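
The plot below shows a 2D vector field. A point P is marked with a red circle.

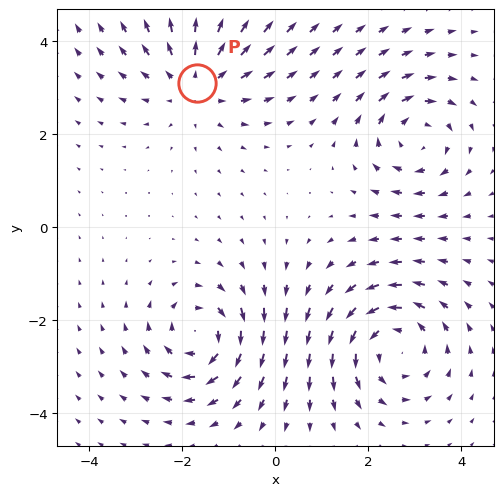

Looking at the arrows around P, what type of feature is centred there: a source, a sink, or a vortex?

At P (-1.7, 3.1) the arrows spread outward. Divergence about +3, curl ≈0 — positive divergence with near-zero curl is a source.

source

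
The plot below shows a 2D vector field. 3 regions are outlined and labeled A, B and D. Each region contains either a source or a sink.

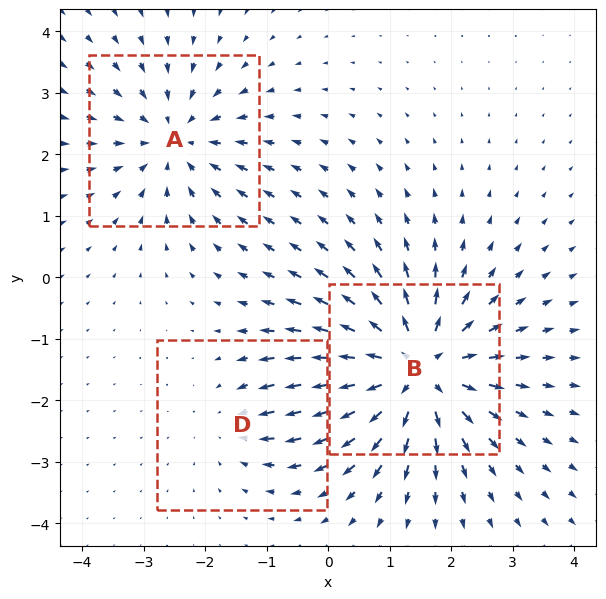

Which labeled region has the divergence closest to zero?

Divergence at each region's feature centre — A: about -3, B: about +5, D: about -2. Region D is closest to zero.

D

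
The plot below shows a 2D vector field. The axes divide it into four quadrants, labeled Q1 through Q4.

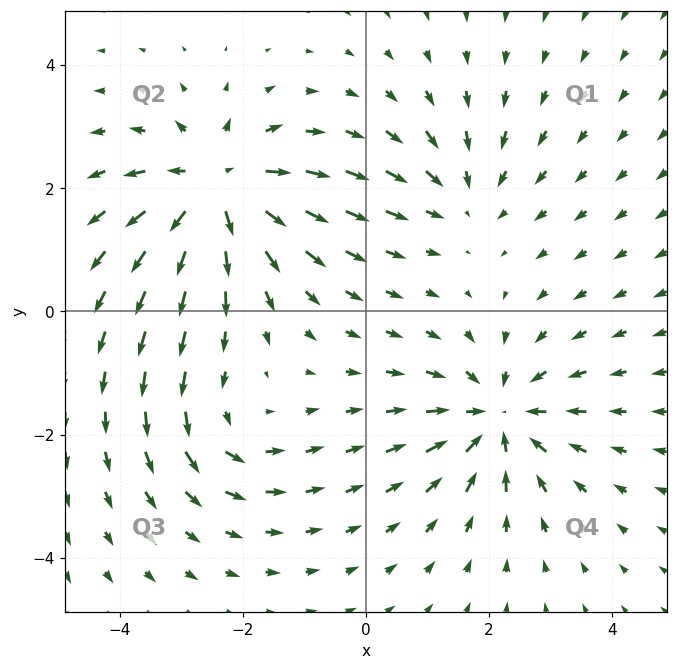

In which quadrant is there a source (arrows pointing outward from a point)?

The source sits at approximately (-2.4, 2.0), which lies in quadrant Q2. The divergence there is about +6, positive as expected for a source.

Q2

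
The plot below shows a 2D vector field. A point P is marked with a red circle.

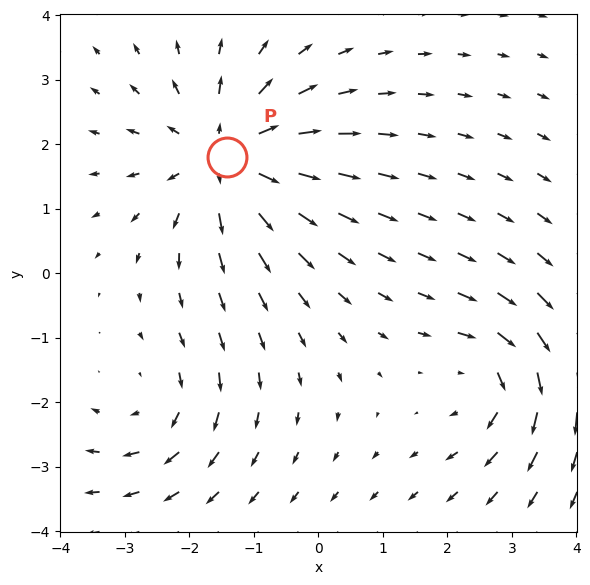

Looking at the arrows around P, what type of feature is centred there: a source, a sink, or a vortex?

source

At P (-1.4, 1.8) the arrows spread outward. Divergence about +4, curl ≈0 — positive divergence with near-zero curl is a source.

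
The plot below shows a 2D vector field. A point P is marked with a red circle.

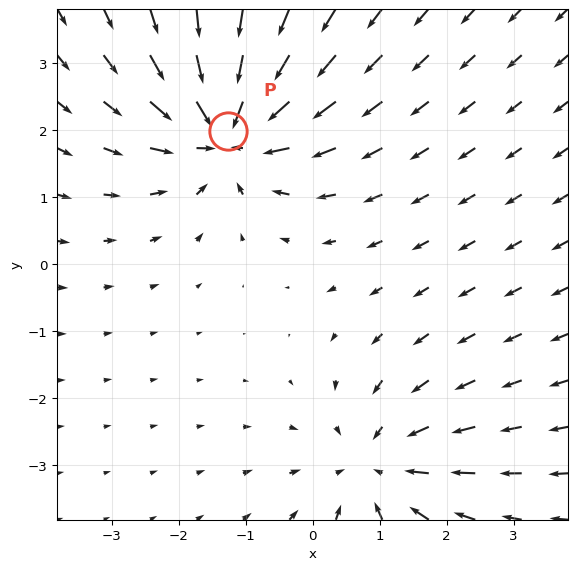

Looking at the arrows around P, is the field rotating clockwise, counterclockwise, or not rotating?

not rotating

Near P at (-1.3, 2.0) the arrows show no circulation. The curl there is ≈0.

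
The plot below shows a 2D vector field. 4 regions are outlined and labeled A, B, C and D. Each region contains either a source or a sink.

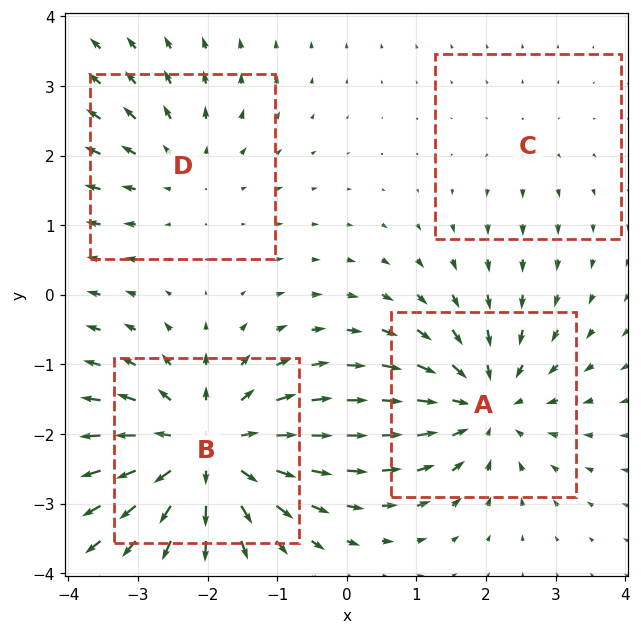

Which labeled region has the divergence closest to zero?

C

Divergence at each region's feature centre — A: about -5, B: about +7, C: about +2, D: about +3. Region C is closest to zero.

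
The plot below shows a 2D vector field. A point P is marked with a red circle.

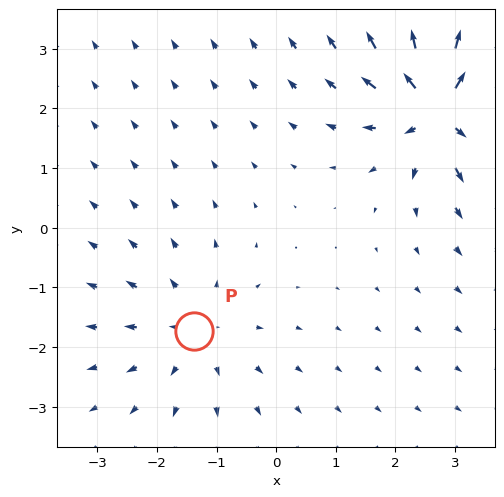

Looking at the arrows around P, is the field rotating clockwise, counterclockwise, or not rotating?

Near P at (-1.4, -1.7) the arrows show no circulation. The curl there is ≈0.

not rotating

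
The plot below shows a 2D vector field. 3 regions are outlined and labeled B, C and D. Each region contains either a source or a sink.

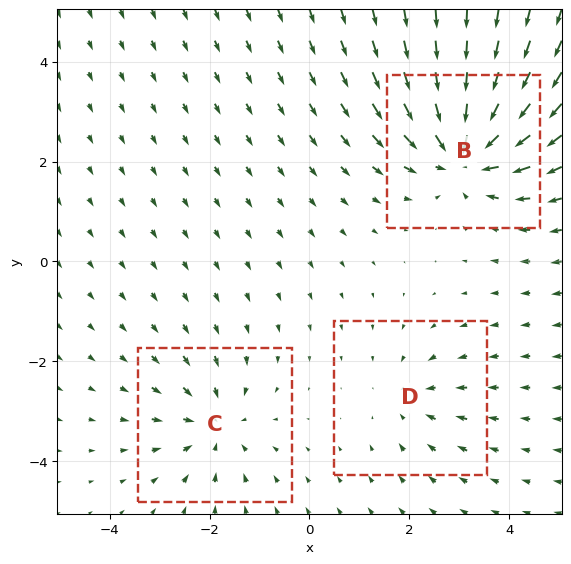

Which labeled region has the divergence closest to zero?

Divergence at each region's feature centre — B: about -5, C: about -3, D: about -2. Region D is closest to zero.

D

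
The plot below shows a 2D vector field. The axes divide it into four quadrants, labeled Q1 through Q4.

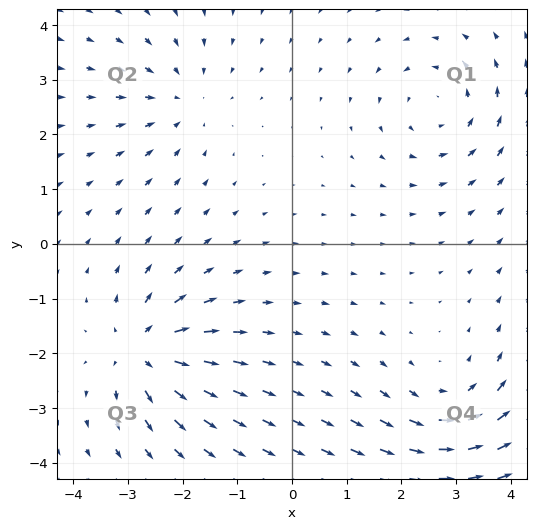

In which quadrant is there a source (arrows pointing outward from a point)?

Q3

The source sits at approximately (-2.7, -2.0), which lies in quadrant Q3. The divergence there is about +5, positive as expected for a source.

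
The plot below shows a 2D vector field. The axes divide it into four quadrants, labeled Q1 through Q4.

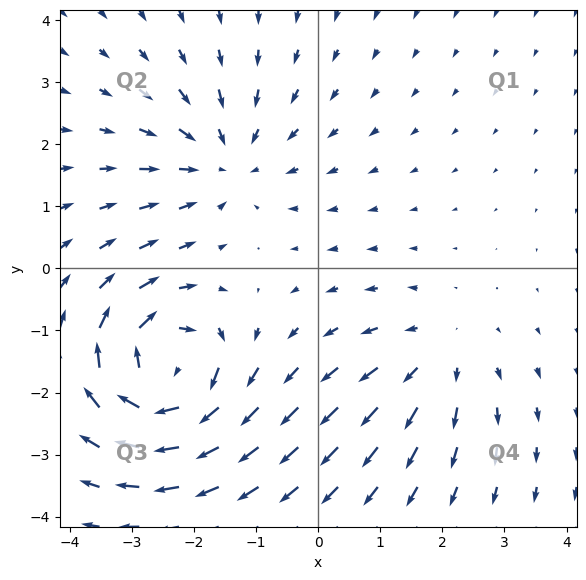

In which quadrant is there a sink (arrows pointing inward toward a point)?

The sink sits at approximately (-1.5, 1.7), which lies in quadrant Q2. The divergence there is about -3, negative as expected for a sink.

Q2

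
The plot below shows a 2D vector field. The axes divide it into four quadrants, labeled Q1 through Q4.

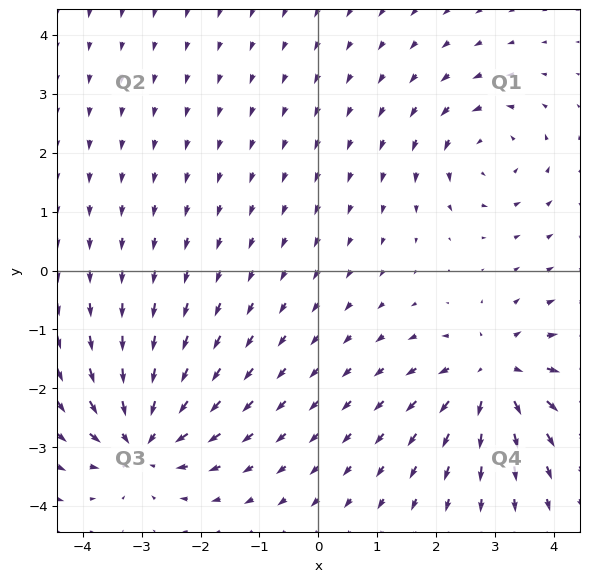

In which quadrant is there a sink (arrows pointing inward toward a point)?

The sink sits at approximately (-3.0, -2.9), which lies in quadrant Q3. The divergence there is about -7, negative as expected for a sink.

Q3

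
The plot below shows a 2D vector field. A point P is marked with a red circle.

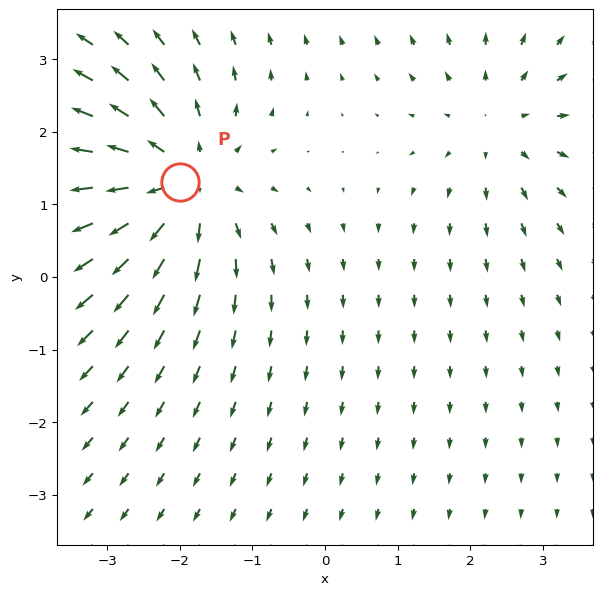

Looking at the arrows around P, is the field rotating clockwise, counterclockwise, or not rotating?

Near P at (-2.0, 1.3) the arrows show no circulation. The curl there is ≈0.

not rotating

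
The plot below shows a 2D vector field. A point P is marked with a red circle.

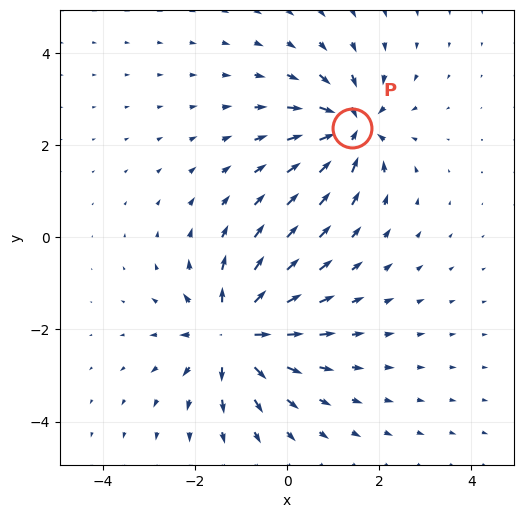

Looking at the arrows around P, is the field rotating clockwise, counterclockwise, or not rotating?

Near P at (1.4, 2.4) the arrows show no circulation. The curl there is ≈0.

not rotating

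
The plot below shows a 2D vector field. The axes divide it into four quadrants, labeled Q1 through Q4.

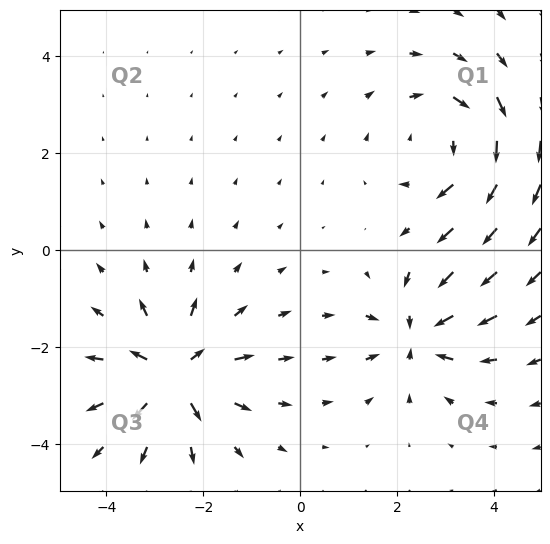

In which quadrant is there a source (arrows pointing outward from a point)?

Q3

The source sits at approximately (-2.6, -2.6), which lies in quadrant Q3. The divergence there is about +4, positive as expected for a source.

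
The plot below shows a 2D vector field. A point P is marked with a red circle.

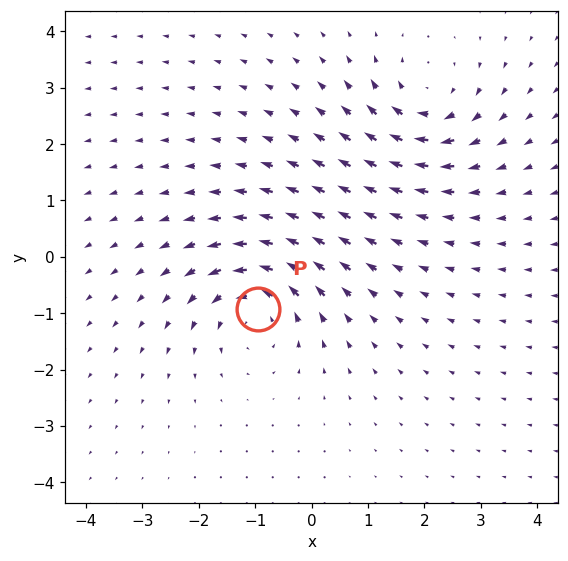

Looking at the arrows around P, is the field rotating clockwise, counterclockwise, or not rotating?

Near P at (-1.0, -0.9) the arrows circulate counterclockwise. The curl (z-component) there is about +5; positive curl means counterclockwise rotation.

counterclockwise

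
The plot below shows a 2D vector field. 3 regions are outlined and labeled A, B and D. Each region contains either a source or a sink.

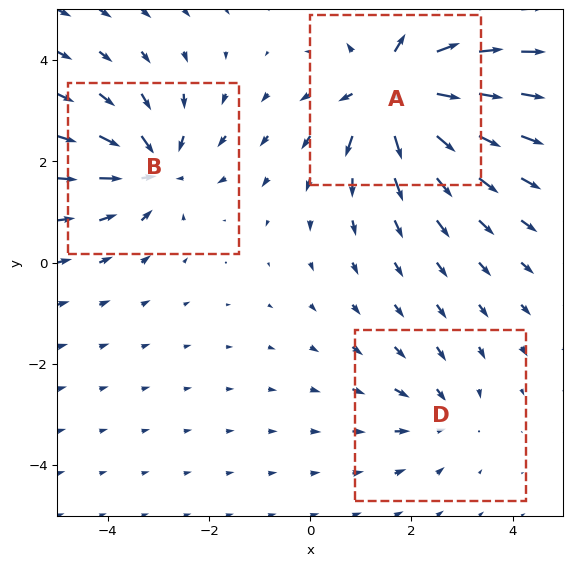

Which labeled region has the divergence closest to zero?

Divergence at each region's feature centre — A: about +6, B: about -4, D: about -2. Region D is closest to zero.

D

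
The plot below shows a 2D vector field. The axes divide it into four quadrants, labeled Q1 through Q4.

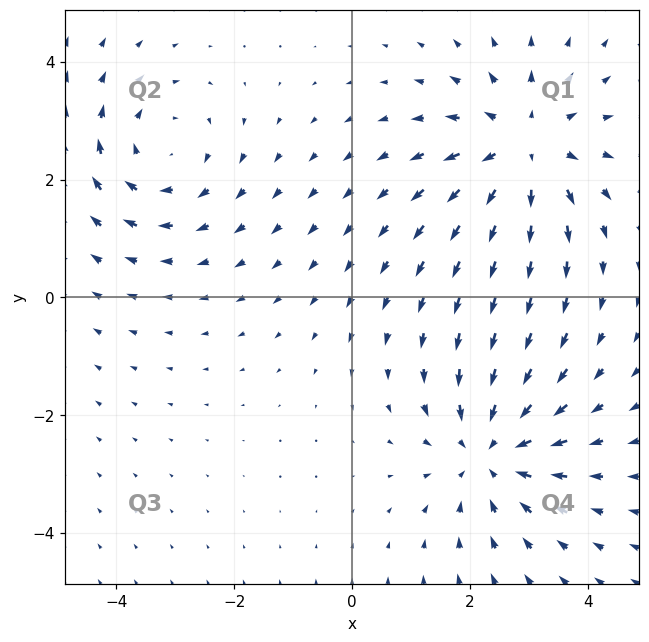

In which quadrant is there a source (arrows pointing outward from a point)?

Q1

The source sits at approximately (2.9, 2.5), which lies in quadrant Q1. The divergence there is about +3, positive as expected for a source.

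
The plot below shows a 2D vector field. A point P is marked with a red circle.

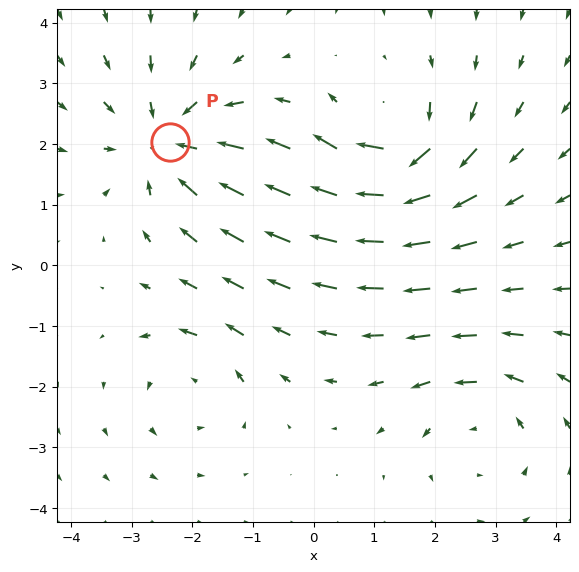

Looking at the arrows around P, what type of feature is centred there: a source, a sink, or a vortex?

sink

At P (-2.4, 2.0) the arrows converge inward. Divergence about -4, curl ≈0 — negative divergence with near-zero curl is a sink.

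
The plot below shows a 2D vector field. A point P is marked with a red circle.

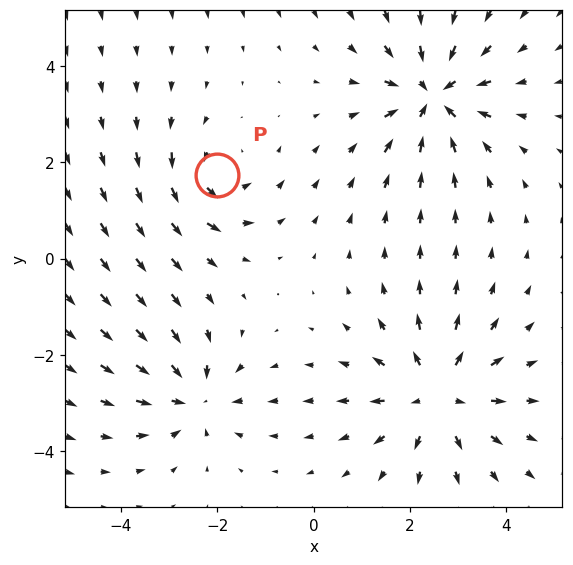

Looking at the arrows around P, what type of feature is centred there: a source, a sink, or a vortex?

vortex

At P (-2.0, 1.7) the arrows circulate counterclockwise. Divergence ≈0, curl about +3 — near-zero divergence with nonzero curl is a vortex.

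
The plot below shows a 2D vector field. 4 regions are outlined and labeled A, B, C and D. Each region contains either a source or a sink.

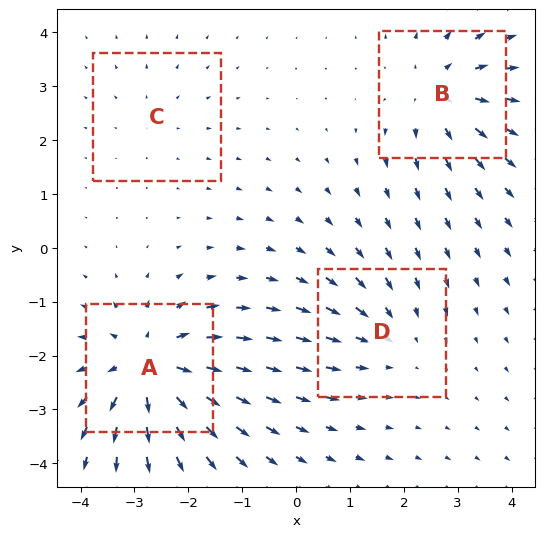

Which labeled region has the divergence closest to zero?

C

Divergence at each region's feature centre — A: about +6, B: about +4, C: about +2, D: about -3. Region C is closest to zero.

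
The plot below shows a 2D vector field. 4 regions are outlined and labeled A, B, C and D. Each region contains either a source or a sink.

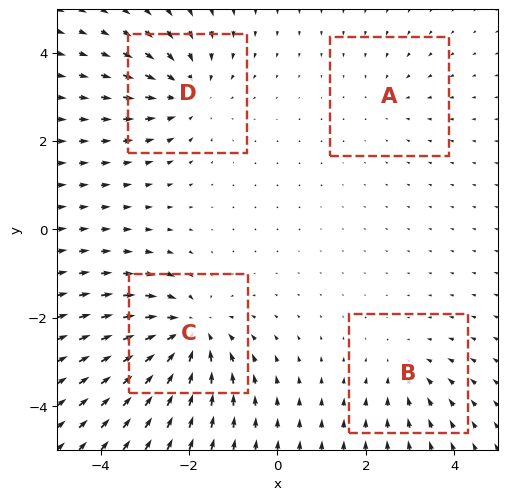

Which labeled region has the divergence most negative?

C

Divergence at each region's feature centre — A: about -2, B: about -3, C: about -6, D: about -4. Region C is most negative.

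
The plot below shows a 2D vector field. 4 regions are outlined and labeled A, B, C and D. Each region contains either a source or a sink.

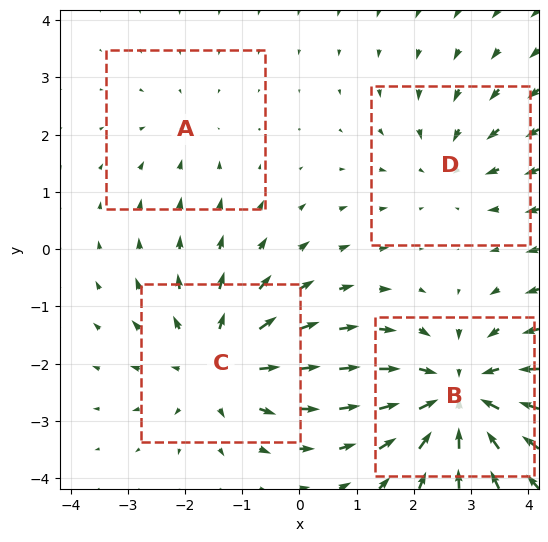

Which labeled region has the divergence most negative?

Divergence at each region's feature centre — A: about -2, B: about -6, C: about +4, D: about -3. Region B is most negative.

B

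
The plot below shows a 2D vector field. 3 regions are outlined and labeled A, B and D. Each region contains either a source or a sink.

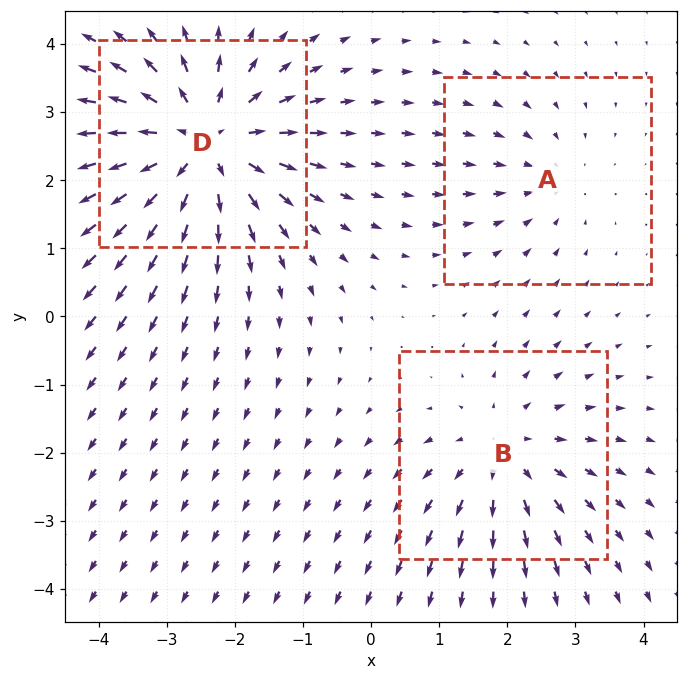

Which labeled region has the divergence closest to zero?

A

Divergence at each region's feature centre — A: about -2, B: about +3, D: about +5. Region A is closest to zero.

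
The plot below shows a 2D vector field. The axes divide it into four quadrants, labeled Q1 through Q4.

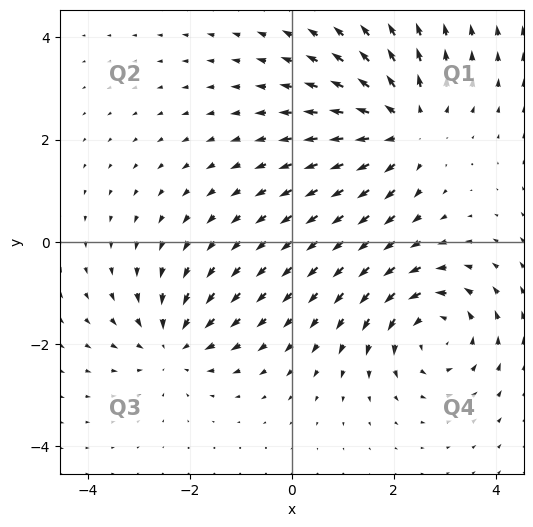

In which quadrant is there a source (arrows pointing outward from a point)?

The source sits at approximately (2.2, 2.2), which lies in quadrant Q1. The divergence there is about +4, positive as expected for a source.

Q1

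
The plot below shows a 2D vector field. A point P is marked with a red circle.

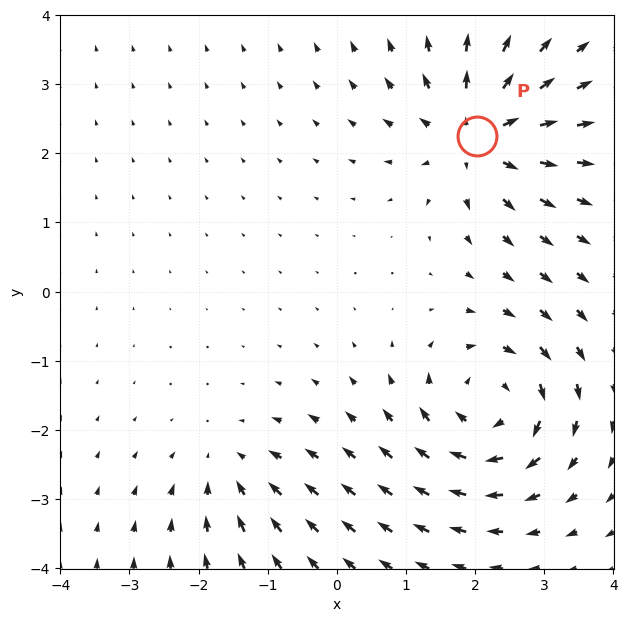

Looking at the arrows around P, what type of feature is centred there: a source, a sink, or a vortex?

At P (2.0, 2.3) the arrows spread outward. Divergence about +6, curl ≈0 — positive divergence with near-zero curl is a source.

source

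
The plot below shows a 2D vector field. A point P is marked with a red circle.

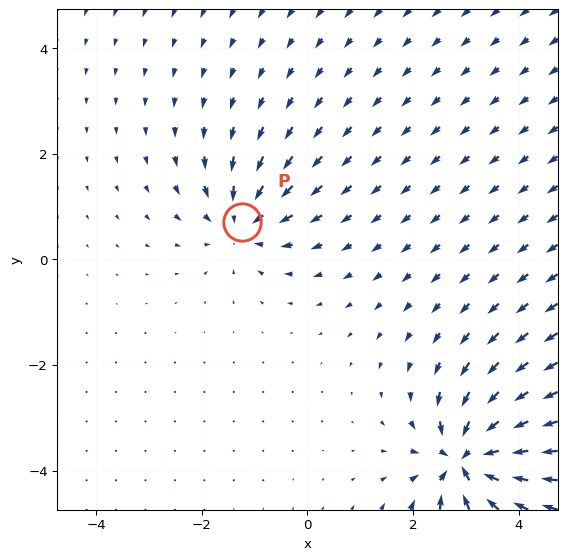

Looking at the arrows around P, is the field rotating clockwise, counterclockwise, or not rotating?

Near P at (-1.2, 0.7) the arrows show no circulation. The curl there is ≈0.

not rotating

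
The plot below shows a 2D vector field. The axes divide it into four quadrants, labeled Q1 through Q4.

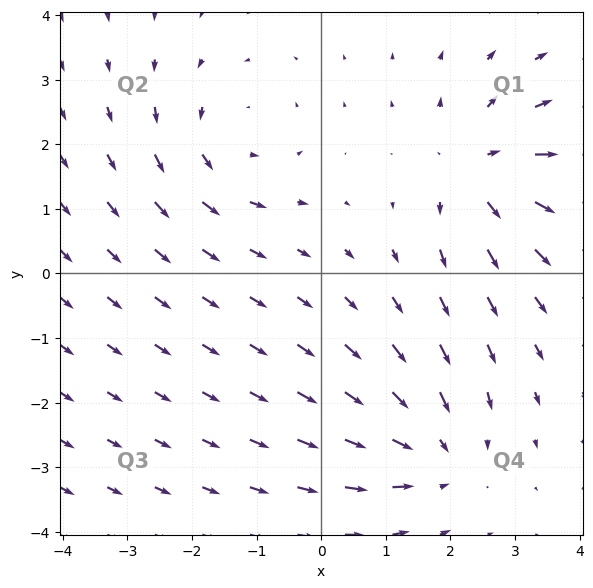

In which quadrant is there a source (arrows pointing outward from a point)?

The source sits at approximately (2.4, 1.6), which lies in quadrant Q1. The divergence there is about +4, positive as expected for a source.

Q1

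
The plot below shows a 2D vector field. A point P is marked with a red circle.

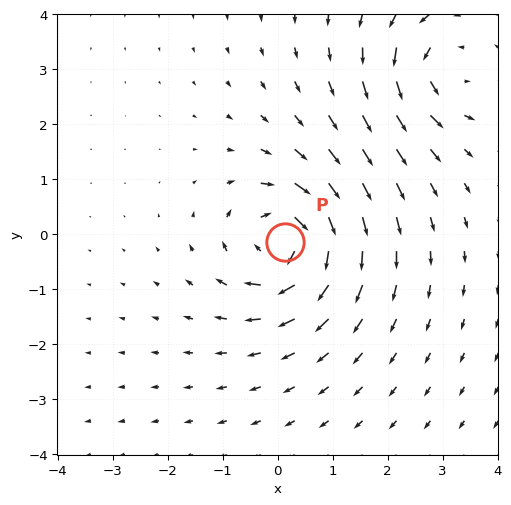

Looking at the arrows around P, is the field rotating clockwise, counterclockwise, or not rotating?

Near P at (0.1, -0.1) the arrows circulate clockwise. The curl (z-component) there is about -5; negative curl means clockwise rotation.

clockwise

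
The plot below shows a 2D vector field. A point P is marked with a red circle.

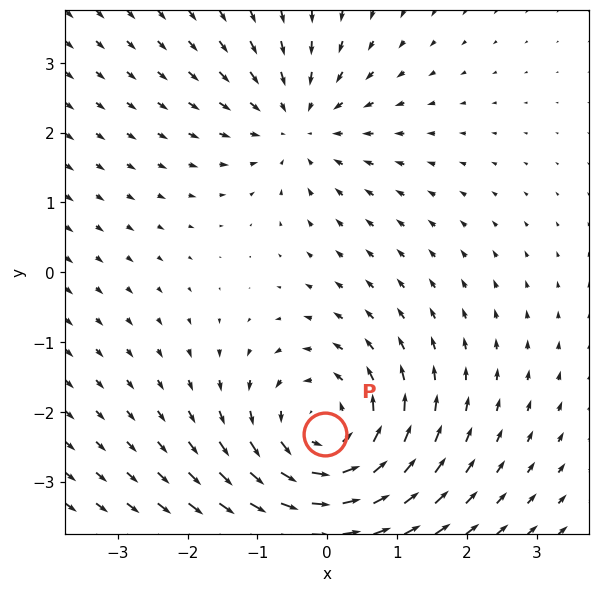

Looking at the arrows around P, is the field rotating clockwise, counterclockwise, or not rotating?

Near P at (-0.0, -2.3) the arrows circulate counterclockwise. The curl (z-component) there is about +4; positive curl means counterclockwise rotation.

counterclockwise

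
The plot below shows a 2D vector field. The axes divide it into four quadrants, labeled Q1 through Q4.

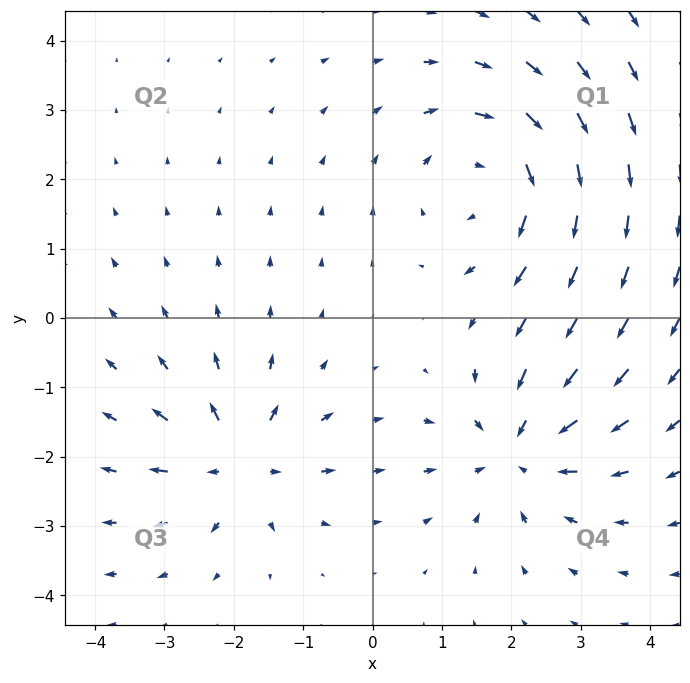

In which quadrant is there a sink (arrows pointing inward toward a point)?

The sink sits at approximately (2.1, -1.9), which lies in quadrant Q4. The divergence there is about -5, negative as expected for a sink.

Q4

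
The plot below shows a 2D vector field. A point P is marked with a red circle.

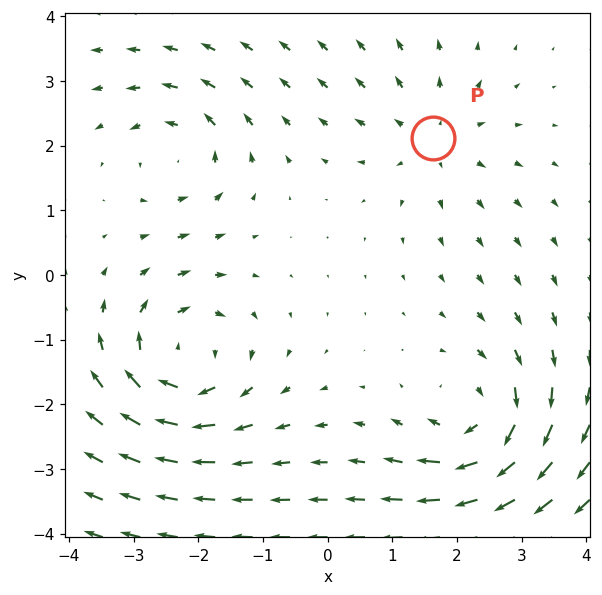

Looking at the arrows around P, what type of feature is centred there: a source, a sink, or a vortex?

At P (1.6, 2.1) the arrows spread outward. Divergence about +3, curl ≈0 — positive divergence with near-zero curl is a source.

source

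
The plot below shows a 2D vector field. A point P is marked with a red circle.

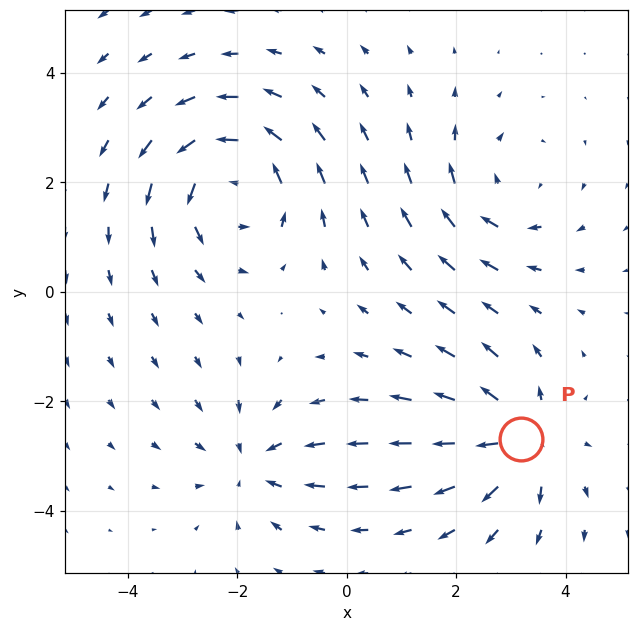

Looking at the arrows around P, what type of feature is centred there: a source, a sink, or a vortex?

At P (3.2, -2.7) the arrows spread outward. Divergence about +4, curl ≈0 — positive divergence with near-zero curl is a source.

source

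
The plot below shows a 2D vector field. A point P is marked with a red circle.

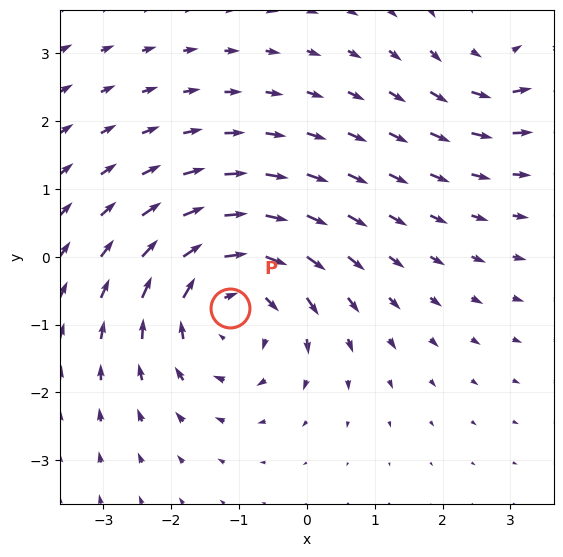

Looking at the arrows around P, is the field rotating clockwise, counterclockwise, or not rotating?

Near P at (-1.1, -0.8) the arrows circulate clockwise. The curl (z-component) there is about -4; negative curl means clockwise rotation.

clockwise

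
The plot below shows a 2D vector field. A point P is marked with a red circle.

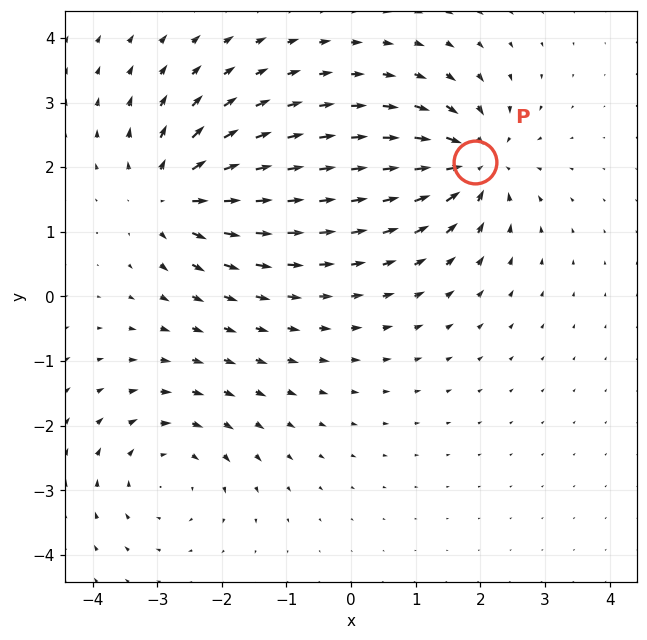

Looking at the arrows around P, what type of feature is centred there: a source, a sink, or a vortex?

At P (1.9, 2.1) the arrows converge inward. Divergence about -7, curl ≈0 — negative divergence with near-zero curl is a sink.

sink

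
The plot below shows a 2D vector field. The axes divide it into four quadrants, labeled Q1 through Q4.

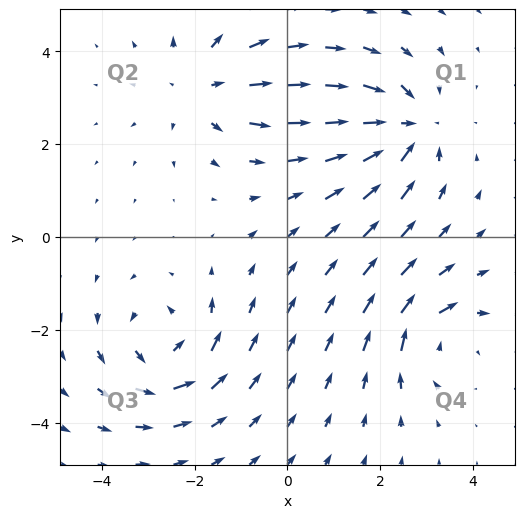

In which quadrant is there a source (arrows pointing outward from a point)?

Q2

The source sits at approximately (-1.8, 3.2), which lies in quadrant Q2. The divergence there is about +3, positive as expected for a source.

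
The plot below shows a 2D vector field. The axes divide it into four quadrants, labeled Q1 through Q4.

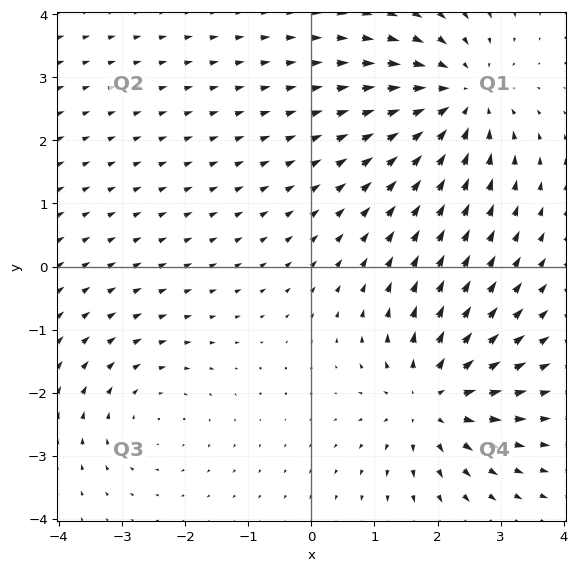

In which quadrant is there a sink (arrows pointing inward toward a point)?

Q1

The sink sits at approximately (2.4, 2.7), which lies in quadrant Q1. The divergence there is about -4, negative as expected for a sink.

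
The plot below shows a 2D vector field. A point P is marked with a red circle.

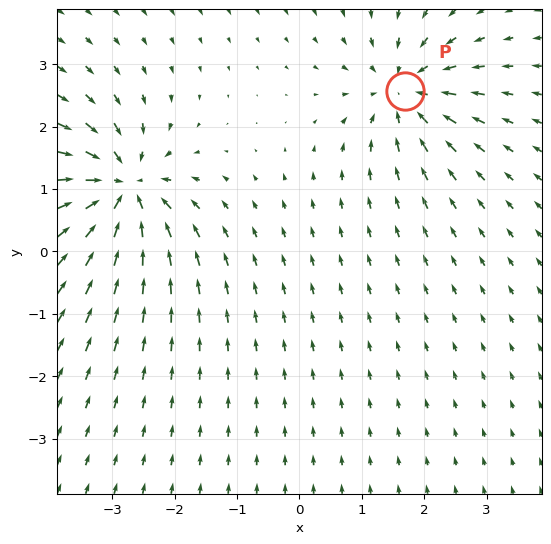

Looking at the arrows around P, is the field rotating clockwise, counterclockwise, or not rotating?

Near P at (1.7, 2.6) the arrows show no circulation. The curl there is ≈0.

not rotating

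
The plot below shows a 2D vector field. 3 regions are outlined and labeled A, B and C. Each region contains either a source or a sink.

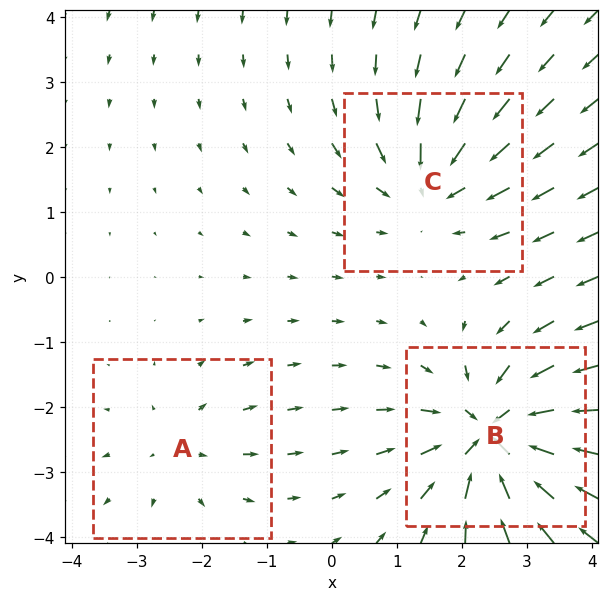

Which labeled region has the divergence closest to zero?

Divergence at each region's feature centre — A: about +2, B: about -6, C: about -4. Region A is closest to zero.

A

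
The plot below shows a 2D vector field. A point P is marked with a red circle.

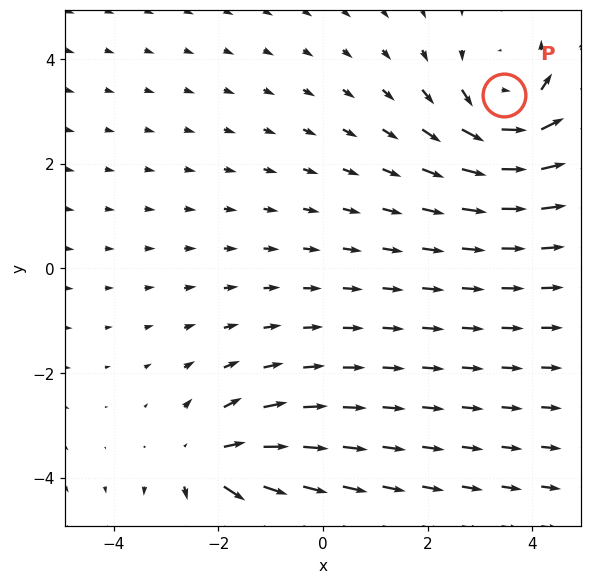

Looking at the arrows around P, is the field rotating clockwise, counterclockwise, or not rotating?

Near P at (3.4, 3.3) the arrows circulate counterclockwise. The curl (z-component) there is about +3; positive curl means counterclockwise rotation.

counterclockwise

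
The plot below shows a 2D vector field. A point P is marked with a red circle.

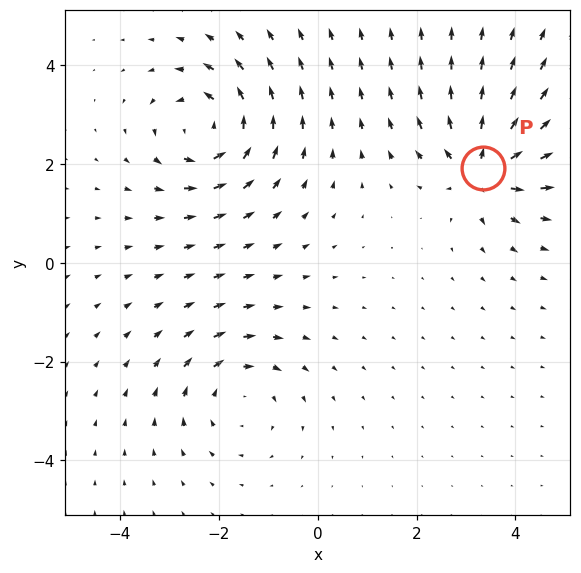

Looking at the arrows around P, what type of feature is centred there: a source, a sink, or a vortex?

source

At P (3.3, 1.9) the arrows spread outward. Divergence about +5, curl ≈0 — positive divergence with near-zero curl is a source.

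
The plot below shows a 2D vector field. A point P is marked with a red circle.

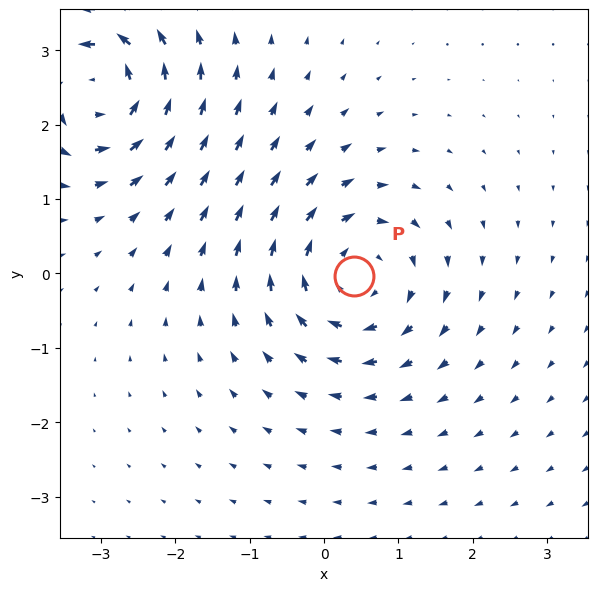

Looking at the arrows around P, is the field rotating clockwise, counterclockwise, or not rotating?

clockwise

Near P at (0.4, -0.0) the arrows circulate clockwise. The curl (z-component) there is about -5; negative curl means clockwise rotation.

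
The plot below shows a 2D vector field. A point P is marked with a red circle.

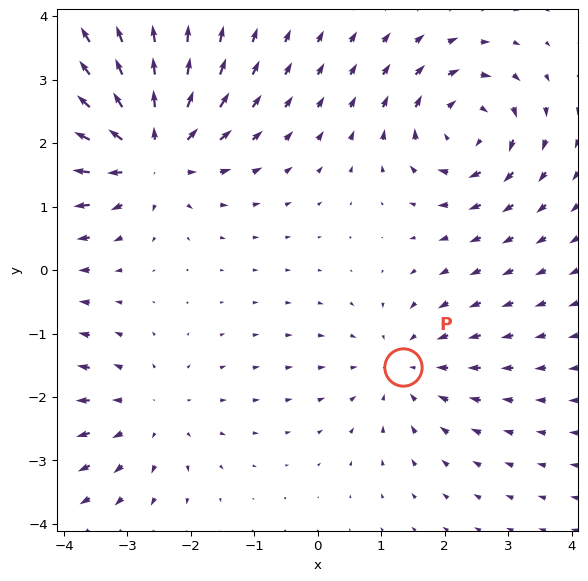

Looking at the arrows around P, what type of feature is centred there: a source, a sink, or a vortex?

At P (1.3, -1.5) the arrows converge inward. Divergence about -2, curl ≈0 — negative divergence with near-zero curl is a sink.

sink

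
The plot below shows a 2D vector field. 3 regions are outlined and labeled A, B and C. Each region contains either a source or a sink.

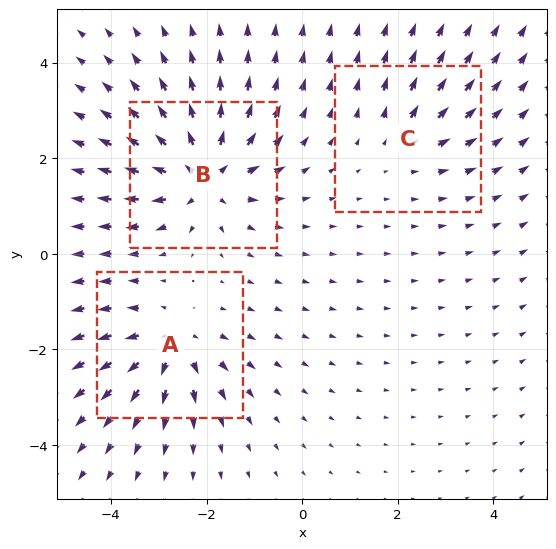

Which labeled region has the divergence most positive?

Divergence at each region's feature centre — A: about +4, B: about +5, C: about +2. Region B is most positive.

B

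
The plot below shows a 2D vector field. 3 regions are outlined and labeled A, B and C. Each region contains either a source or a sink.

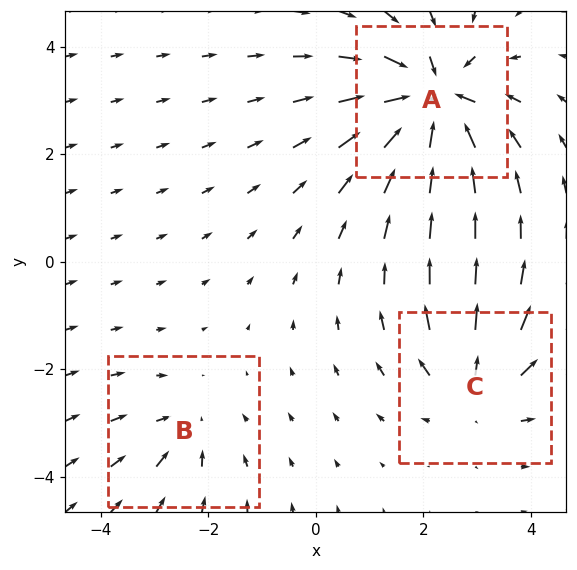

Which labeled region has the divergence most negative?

A

Divergence at each region's feature centre — A: about -6, B: about -2, C: about +3. Region A is most negative.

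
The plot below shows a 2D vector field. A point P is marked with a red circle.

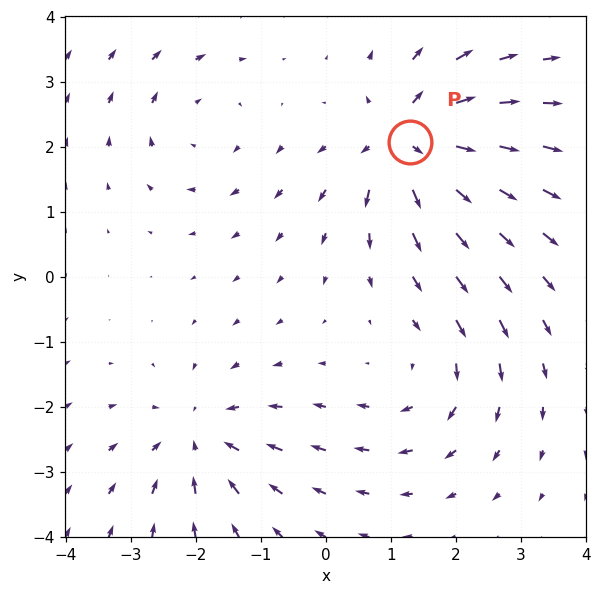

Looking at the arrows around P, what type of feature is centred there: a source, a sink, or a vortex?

At P (1.3, 2.1) the arrows spread outward. Divergence about +7, curl ≈0 — positive divergence with near-zero curl is a source.

source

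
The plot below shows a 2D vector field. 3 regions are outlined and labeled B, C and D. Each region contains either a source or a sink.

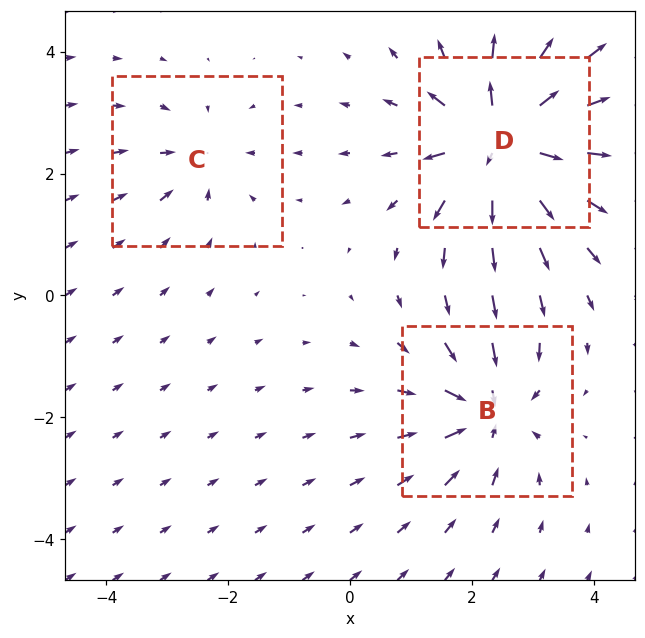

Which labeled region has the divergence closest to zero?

C

Divergence at each region's feature centre — B: about -4, C: about -2, D: about +6. Region C is closest to zero.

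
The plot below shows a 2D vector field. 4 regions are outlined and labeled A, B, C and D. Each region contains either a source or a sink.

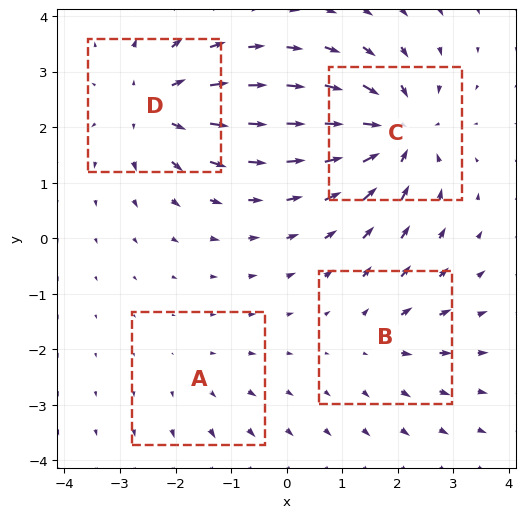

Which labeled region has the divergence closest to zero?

A

Divergence at each region's feature centre — A: about +2, B: about +3, C: about -7, D: about +6. Region A is closest to zero.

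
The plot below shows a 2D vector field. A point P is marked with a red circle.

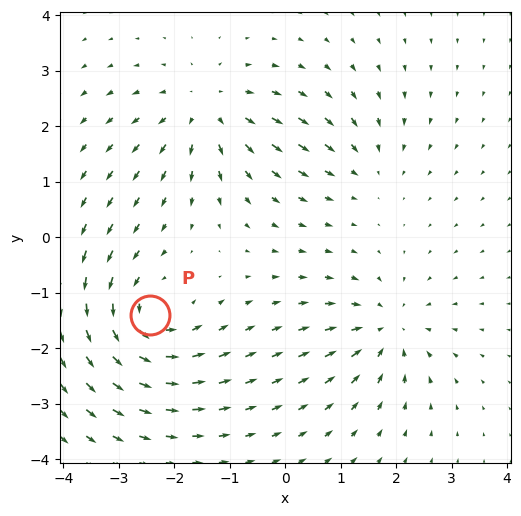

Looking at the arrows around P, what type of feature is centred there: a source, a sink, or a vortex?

At P (-2.4, -1.4) the arrows circulate counterclockwise. Divergence ≈0, curl about +5 — near-zero divergence with nonzero curl is a vortex.

vortex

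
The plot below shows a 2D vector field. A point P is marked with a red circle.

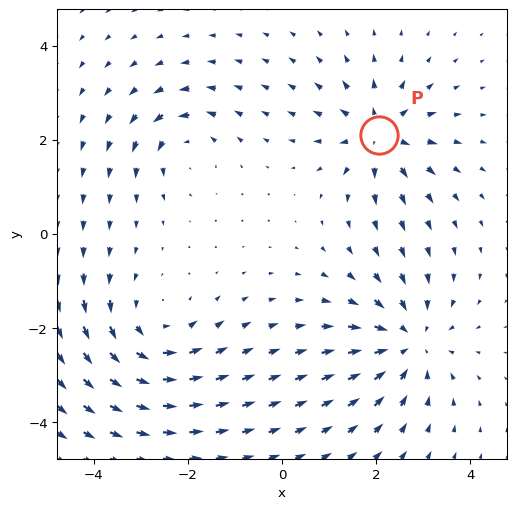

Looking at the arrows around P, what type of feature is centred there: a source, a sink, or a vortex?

source

At P (2.1, 2.1) the arrows spread outward. Divergence about +5, curl ≈0 — positive divergence with near-zero curl is a source.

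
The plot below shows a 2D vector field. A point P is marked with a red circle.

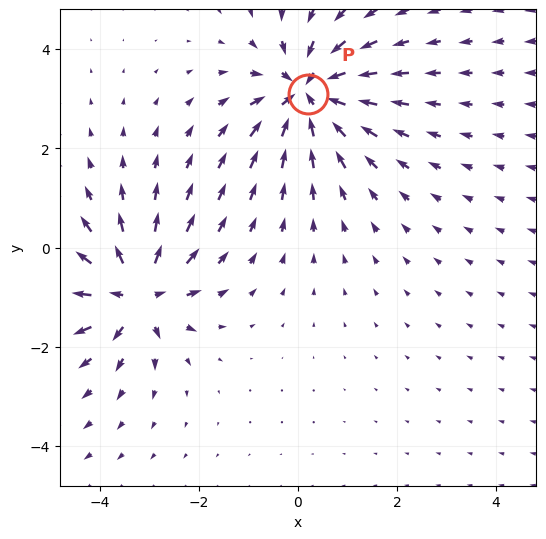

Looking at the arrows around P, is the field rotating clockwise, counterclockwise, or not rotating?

not rotating

Near P at (0.2, 3.1) the arrows show no circulation. The curl there is ≈0.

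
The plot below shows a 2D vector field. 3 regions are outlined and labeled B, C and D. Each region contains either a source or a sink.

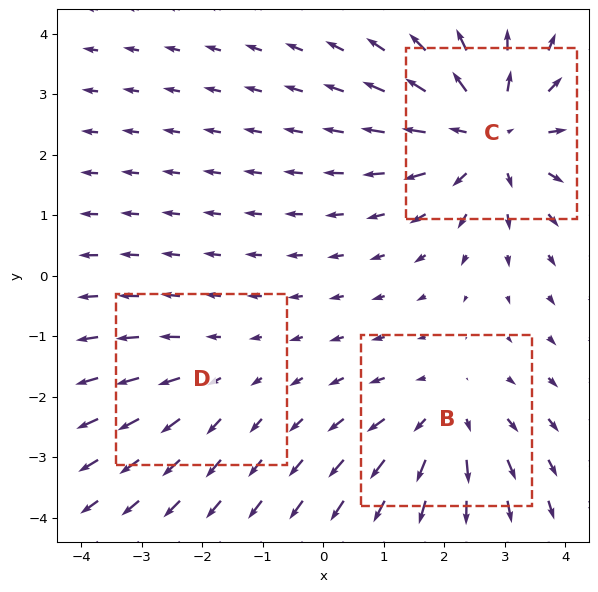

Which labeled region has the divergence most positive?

C

Divergence at each region's feature centre — B: about +3, C: about +4, D: about +2. Region C is most positive.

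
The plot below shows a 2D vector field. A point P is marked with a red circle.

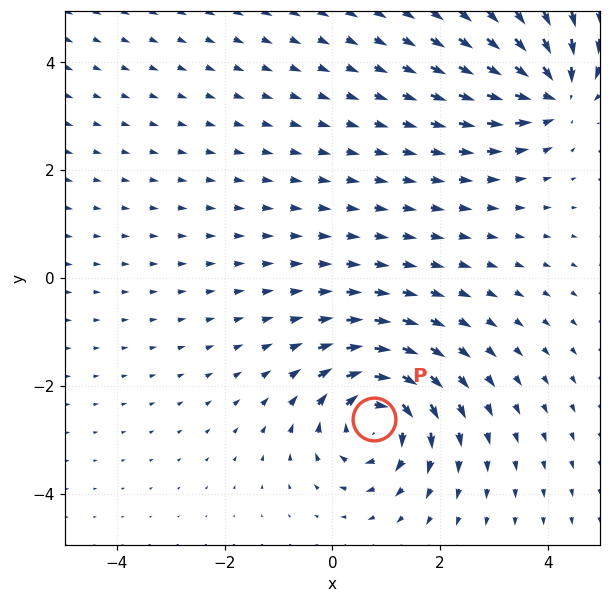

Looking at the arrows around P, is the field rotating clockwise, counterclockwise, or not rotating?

clockwise

Near P at (0.8, -2.6) the arrows circulate clockwise. The curl (z-component) there is about -7; negative curl means clockwise rotation.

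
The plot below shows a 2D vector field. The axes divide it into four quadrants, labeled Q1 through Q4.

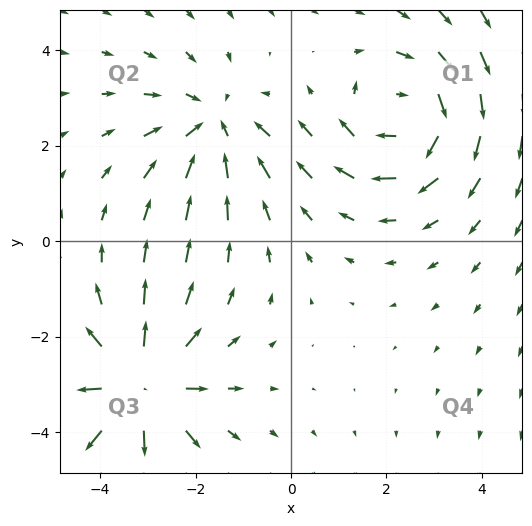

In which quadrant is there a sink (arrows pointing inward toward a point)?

Q2

The sink sits at approximately (-1.6, 2.4), which lies in quadrant Q2. The divergence there is about -3, negative as expected for a sink.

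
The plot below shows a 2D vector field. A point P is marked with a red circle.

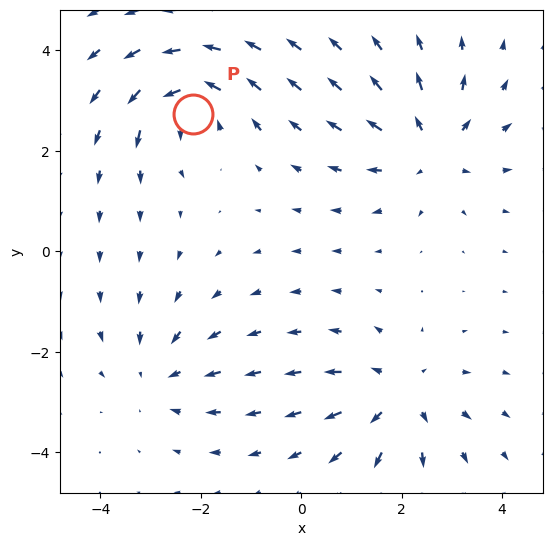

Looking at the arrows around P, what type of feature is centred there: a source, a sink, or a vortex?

At P (-2.2, 2.7) the arrows circulate counterclockwise. Divergence ≈0, curl about +7 — near-zero divergence with nonzero curl is a vortex.

vortex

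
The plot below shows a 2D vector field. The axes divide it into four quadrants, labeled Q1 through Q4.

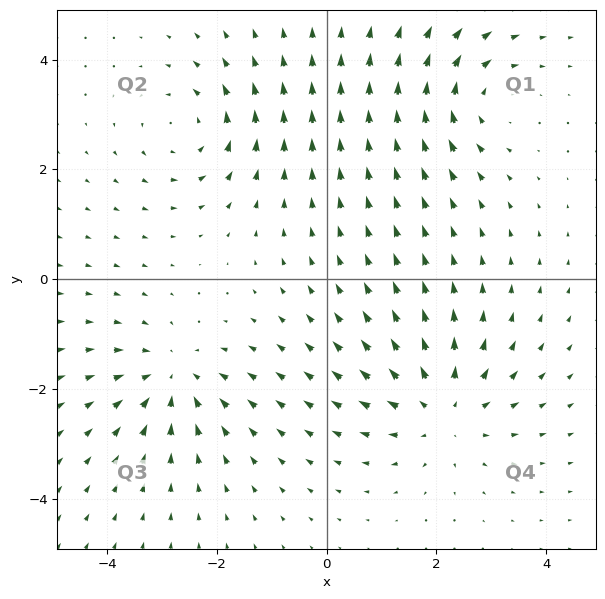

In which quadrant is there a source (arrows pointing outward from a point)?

The source sits at approximately (2.1, -2.4), which lies in quadrant Q4. The divergence there is about +3, positive as expected for a source.

Q4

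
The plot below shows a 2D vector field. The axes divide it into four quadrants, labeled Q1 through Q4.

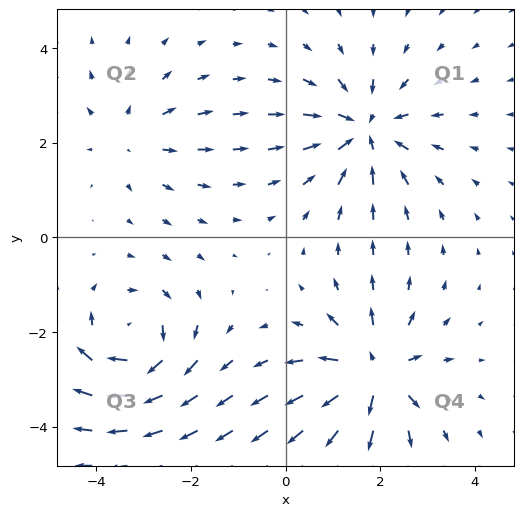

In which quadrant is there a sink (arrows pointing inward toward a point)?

Q1

The sink sits at approximately (1.7, 2.3), which lies in quadrant Q1. The divergence there is about -5, negative as expected for a sink.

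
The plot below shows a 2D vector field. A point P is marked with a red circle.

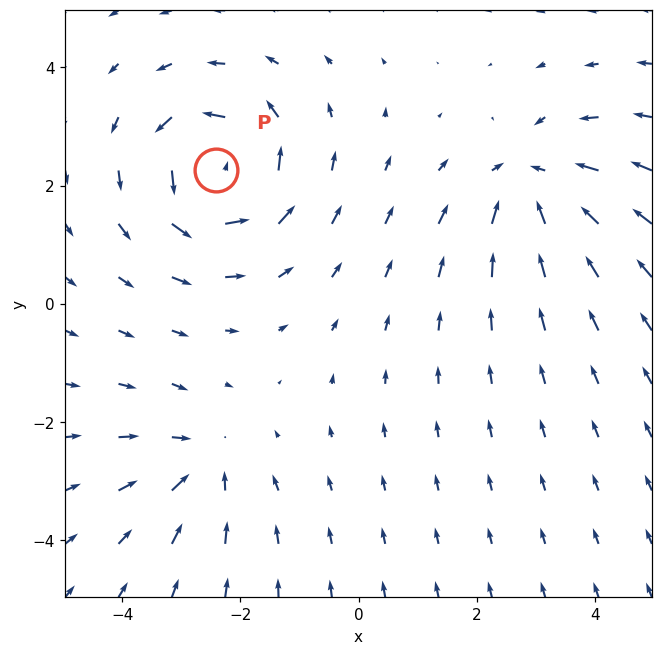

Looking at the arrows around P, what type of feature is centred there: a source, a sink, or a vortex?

At P (-2.4, 2.3) the arrows circulate counterclockwise. Divergence ≈0, curl about +6 — near-zero divergence with nonzero curl is a vortex.

vortex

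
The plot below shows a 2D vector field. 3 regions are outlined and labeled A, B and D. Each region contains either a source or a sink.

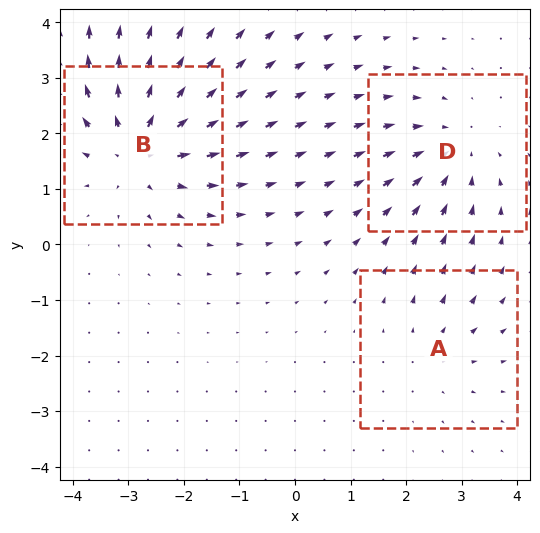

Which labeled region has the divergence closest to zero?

Divergence at each region's feature centre — A: about +2, B: about +4, D: about -3. Region A is closest to zero.

A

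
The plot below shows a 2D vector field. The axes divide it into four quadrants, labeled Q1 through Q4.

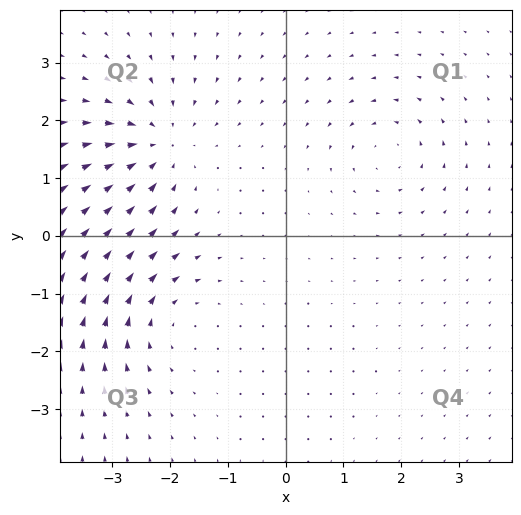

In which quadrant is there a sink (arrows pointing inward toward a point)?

The sink sits at approximately (-2.2, 1.6), which lies in quadrant Q2. The divergence there is about -5, negative as expected for a sink.

Q2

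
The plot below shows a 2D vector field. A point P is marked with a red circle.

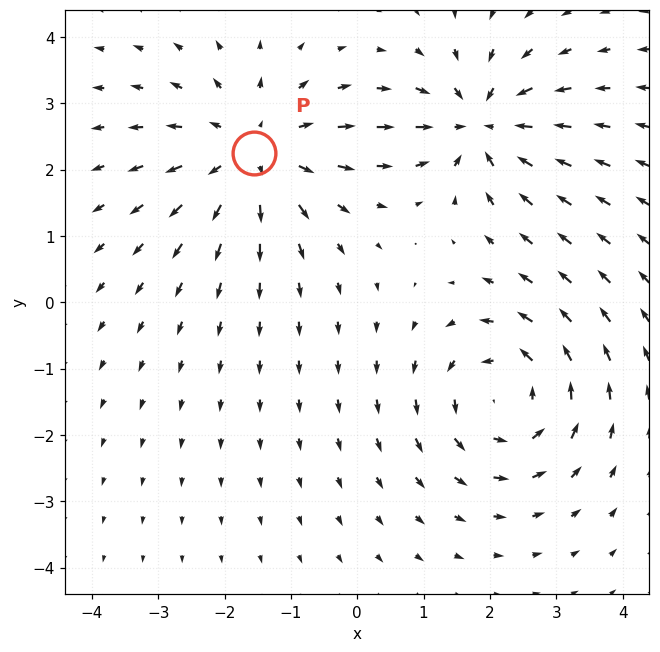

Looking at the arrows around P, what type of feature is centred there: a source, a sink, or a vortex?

source

At P (-1.6, 2.3) the arrows spread outward. Divergence about +4, curl ≈0 — positive divergence with near-zero curl is a source.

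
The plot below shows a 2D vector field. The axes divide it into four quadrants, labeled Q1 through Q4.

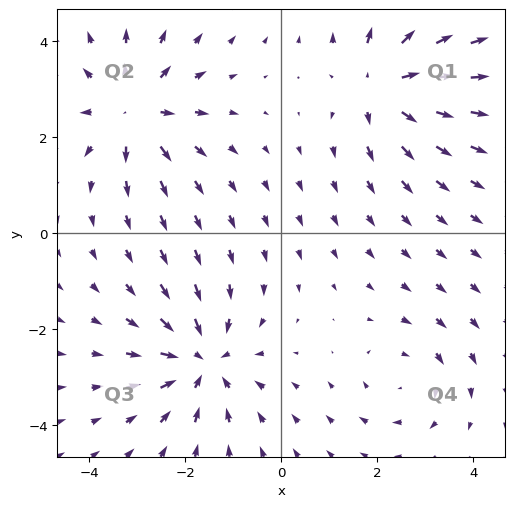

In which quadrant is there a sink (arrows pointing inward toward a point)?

The sink sits at approximately (-1.6, -2.7), which lies in quadrant Q3. The divergence there is about -5, negative as expected for a sink.

Q3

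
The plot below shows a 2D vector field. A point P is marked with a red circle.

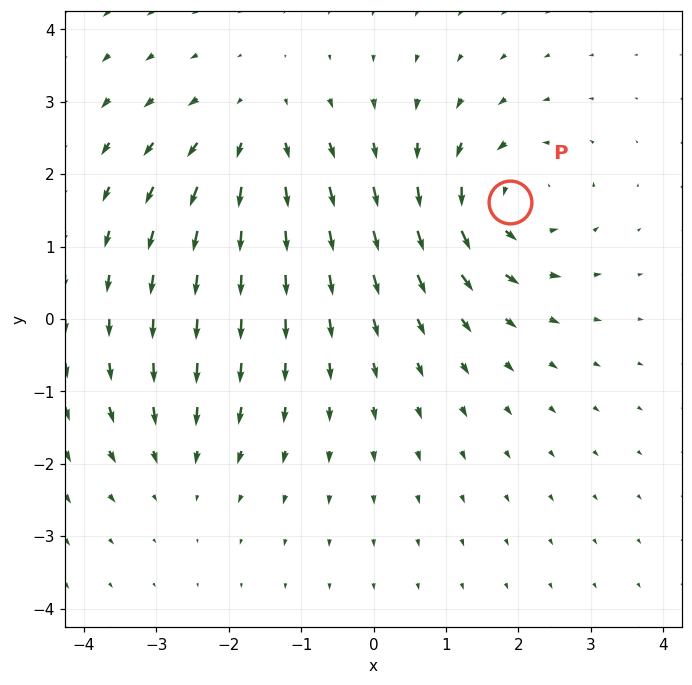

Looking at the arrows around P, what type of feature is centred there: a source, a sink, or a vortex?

At P (1.9, 1.6) the arrows circulate counterclockwise. Divergence ≈0, curl about +5 — near-zero divergence with nonzero curl is a vortex.

vortex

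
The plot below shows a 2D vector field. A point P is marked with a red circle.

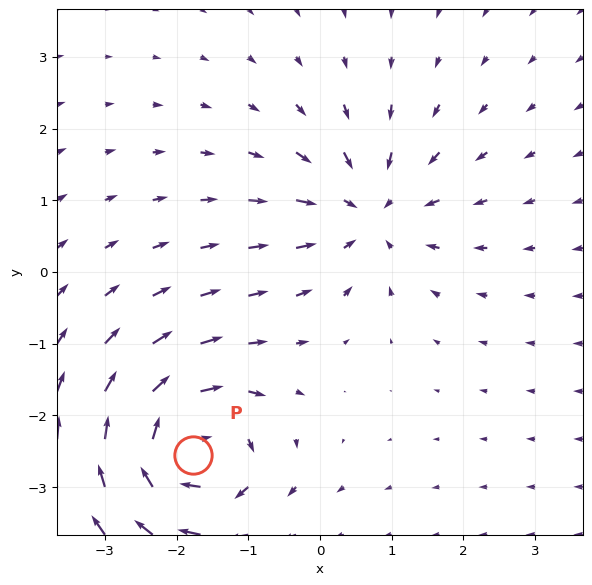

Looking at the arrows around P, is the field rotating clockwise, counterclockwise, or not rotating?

Near P at (-1.8, -2.6) the arrows circulate clockwise. The curl (z-component) there is about -6; negative curl means clockwise rotation.

clockwise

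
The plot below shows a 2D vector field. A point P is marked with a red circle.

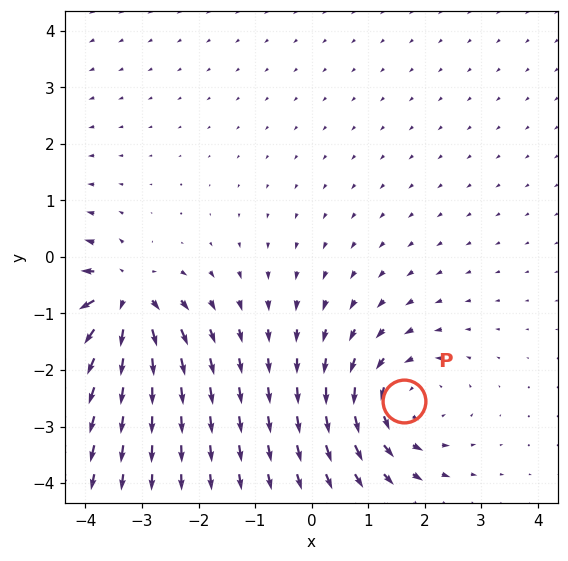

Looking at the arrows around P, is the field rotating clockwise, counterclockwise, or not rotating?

counterclockwise

Near P at (1.6, -2.5) the arrows circulate counterclockwise. The curl (z-component) there is about +3; positive curl means counterclockwise rotation.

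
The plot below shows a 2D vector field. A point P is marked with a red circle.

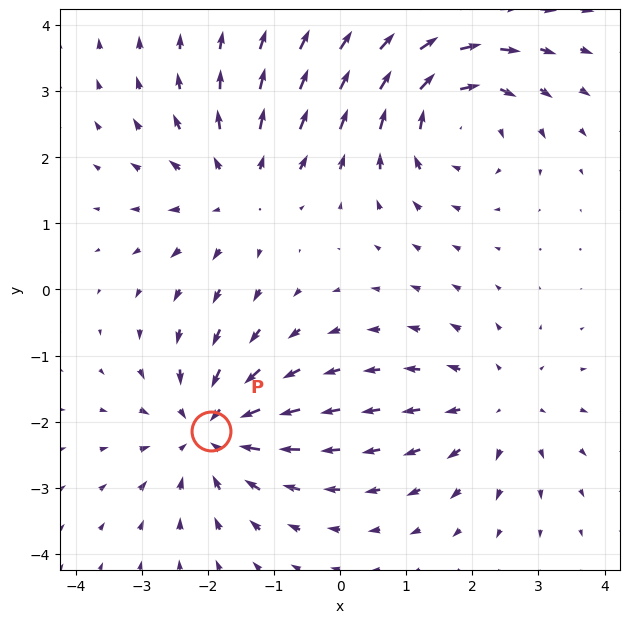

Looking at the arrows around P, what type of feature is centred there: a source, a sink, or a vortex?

sink

At P (-2.0, -2.1) the arrows converge inward. Divergence about -5, curl ≈0 — negative divergence with near-zero curl is a sink.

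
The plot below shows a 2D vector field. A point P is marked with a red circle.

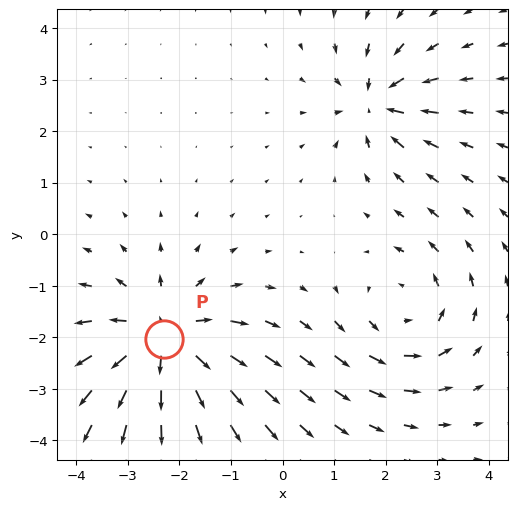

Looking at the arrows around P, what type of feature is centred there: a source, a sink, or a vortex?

source

At P (-2.3, -2.0) the arrows spread outward. Divergence about +5, curl ≈0 — positive divergence with near-zero curl is a source.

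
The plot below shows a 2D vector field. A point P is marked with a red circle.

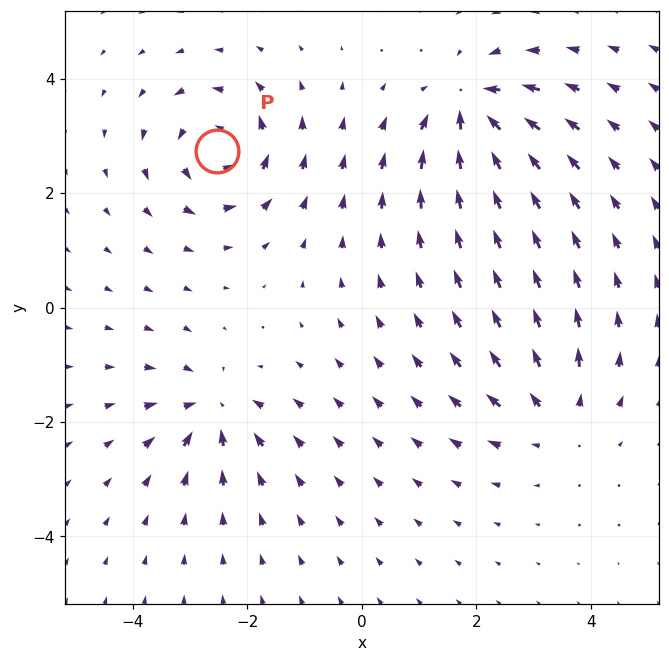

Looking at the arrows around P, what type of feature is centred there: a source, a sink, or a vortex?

vortex

At P (-2.5, 2.7) the arrows circulate counterclockwise. Divergence ≈0, curl about +5 — near-zero divergence with nonzero curl is a vortex.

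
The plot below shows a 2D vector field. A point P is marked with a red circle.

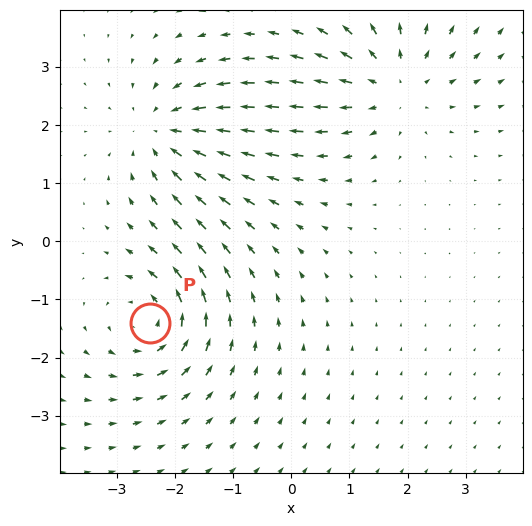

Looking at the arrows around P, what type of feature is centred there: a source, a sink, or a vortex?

vortex

At P (-2.4, -1.4) the arrows circulate counterclockwise. Divergence ≈0, curl about +6 — near-zero divergence with nonzero curl is a vortex.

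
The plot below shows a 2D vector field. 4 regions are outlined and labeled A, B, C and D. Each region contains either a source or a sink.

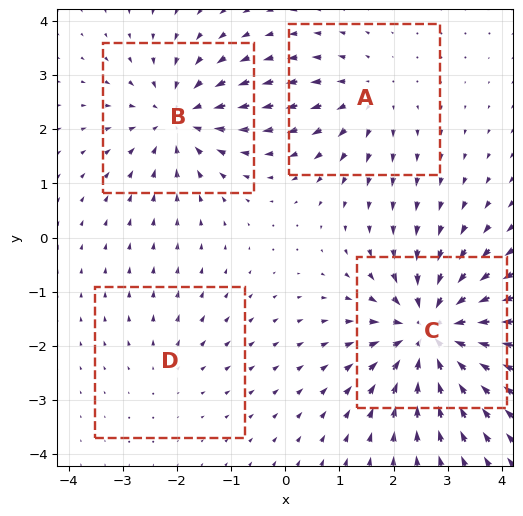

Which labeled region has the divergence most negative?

Divergence at each region's feature centre — A: about +3, B: about -5, C: about -7, D: about +2. Region C is most negative.

C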